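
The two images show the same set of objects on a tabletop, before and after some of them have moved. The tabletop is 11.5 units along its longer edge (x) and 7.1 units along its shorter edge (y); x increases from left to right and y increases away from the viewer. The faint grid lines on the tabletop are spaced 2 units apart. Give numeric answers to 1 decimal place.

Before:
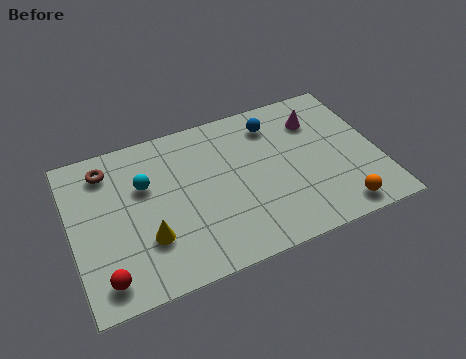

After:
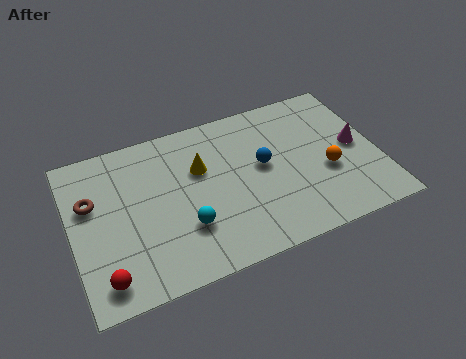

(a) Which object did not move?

the red sphere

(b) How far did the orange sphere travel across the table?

1.9

The orange sphere moved from about (9.7, 0.9) to (9.5, 2.8), a distance of √(0.2² + 1.9²) ≈ 1.9.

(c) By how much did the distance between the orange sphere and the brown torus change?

-0.7

Before: roughly 9.6 units apart; after: 8.9. That's 0.7 units closer together.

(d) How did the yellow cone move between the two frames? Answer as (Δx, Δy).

(2.2, 2.4)

From the two frames, the yellow cone sits at roughly (2.7, 2.2) before and (4.9, 4.6) after.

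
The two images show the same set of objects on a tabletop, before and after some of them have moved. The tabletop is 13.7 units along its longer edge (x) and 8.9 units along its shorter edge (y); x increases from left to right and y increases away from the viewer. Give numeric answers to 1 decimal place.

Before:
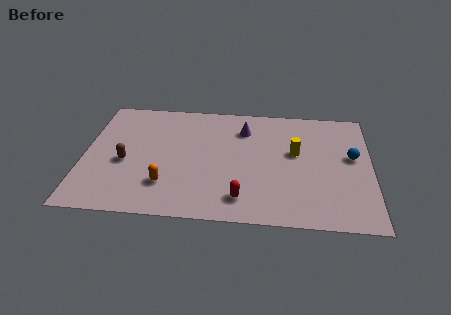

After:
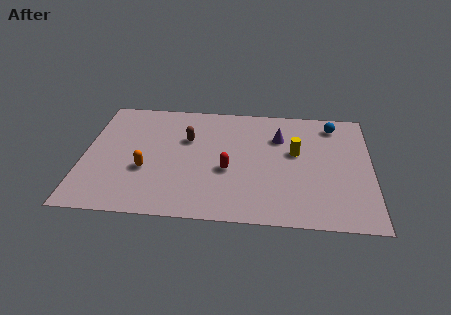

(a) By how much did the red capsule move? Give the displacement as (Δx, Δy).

(-0.7, 2.0)

The red capsule was at about (7.6, 1.6) and moved to about (6.9, 3.6).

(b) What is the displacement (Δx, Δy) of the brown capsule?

(2.9, 2.0)

The brown capsule started near (2.0, 3.8) and ended near (4.9, 5.8).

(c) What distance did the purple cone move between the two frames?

1.8

The purple cone was near (7.6, 6.8) before and (9.3, 6.3) after, so it travelled √(1.7² + 0.5²) ≈ 1.8 units.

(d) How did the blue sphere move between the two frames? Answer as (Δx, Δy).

(-0.9, 2.4)

The blue sphere started near (12.8, 5.1) and ended near (11.9, 7.5).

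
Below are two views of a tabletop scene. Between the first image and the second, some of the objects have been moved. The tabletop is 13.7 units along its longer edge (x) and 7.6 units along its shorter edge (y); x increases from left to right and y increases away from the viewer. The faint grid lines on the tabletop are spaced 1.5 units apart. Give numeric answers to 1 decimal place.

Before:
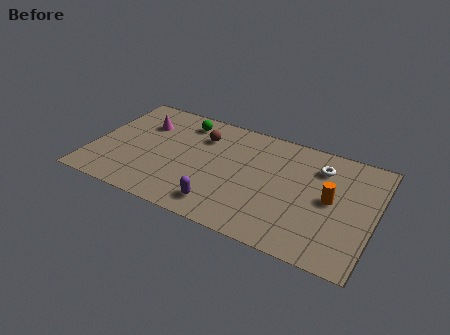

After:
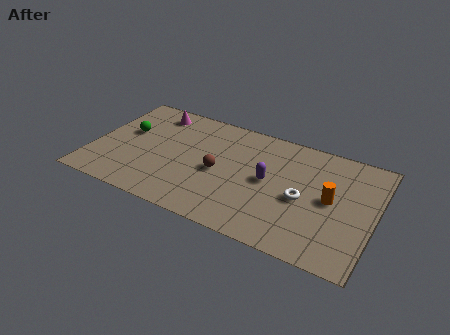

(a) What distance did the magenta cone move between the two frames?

1.1

The magenta cone was near (2.2, 5.4) before and (2.6, 6.4) after, so it travelled √(0.4² + 1.0²) ≈ 1.1 units.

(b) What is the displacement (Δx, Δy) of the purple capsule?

(2.0, 2.6)

The purple capsule was at about (6.6, 1.3) and moved to about (8.6, 3.9).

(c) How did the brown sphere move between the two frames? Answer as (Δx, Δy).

(1.1, -2.1)

The brown sphere was at about (5.1, 5.6) and moved to about (6.2, 3.5).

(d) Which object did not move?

the orange cylinder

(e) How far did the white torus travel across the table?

2.5

The white torus moved from about (10.9, 5.8) to (10.3, 3.4), a distance of √(0.6² + 2.4²) ≈ 2.5.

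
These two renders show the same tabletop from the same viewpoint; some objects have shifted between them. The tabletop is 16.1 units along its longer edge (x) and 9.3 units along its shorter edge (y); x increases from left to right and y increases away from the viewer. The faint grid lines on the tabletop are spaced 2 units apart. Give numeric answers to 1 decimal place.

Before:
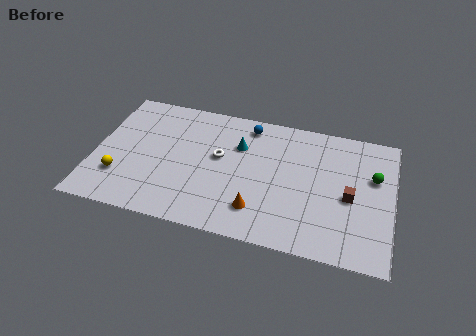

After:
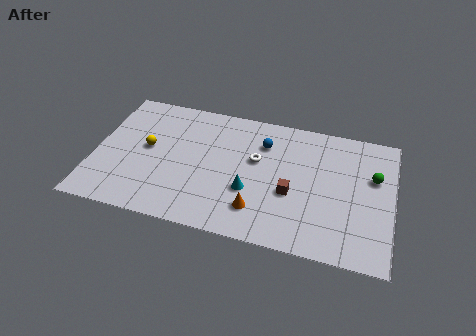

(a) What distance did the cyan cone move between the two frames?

3.2

The cyan cone moved from about (7.7, 6.4) to (8.5, 3.3), a distance of √(0.8² + 3.1²) ≈ 3.2.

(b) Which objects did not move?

the green sphere and the orange cone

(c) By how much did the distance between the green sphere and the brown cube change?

+2.7

The distance was about 2.1 in the first image and 4.8 in the second, so they moved 2.7 units further apart.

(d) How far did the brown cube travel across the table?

3.1

The brown cube moved from about (13.8, 4.2) to (10.7, 3.7), a distance of √(3.1² + 0.5²) ≈ 3.1.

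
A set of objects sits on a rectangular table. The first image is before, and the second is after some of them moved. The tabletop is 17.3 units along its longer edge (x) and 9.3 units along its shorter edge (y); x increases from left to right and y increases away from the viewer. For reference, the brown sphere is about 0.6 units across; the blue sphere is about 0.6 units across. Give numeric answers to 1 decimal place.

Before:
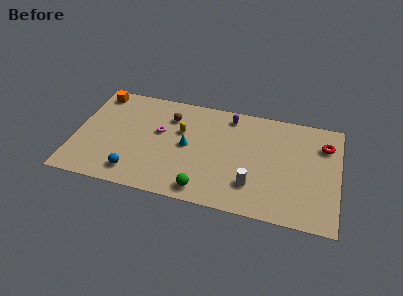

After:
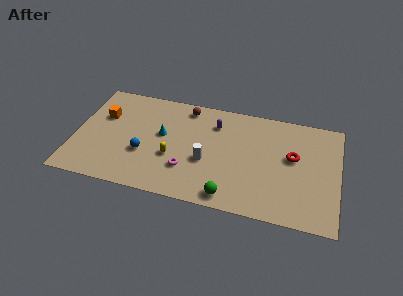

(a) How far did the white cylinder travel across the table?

3.4

From (11.8, 2.4) to (8.7, 3.7), the white cylinder covered √(3.1² + 1.3²) ≈ 3.4 units.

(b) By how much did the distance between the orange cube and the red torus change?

-2.5

They were about 15.1 units apart before and 12.6 after — 2.5 units closer together.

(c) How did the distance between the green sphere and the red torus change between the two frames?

-3.7

The distance was about 9.5 in the first image and 5.8 in the second, so they moved 3.7 units closer together.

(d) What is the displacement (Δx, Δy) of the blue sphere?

(0.5, 1.8)

From the two frames, the blue sphere sits at roughly (4.1, 1.6) before and (4.6, 3.4) after.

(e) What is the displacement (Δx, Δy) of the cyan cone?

(-1.7, 0.6)

From the two frames, the cyan cone sits at roughly (7.4, 4.7) before and (5.7, 5.3) after.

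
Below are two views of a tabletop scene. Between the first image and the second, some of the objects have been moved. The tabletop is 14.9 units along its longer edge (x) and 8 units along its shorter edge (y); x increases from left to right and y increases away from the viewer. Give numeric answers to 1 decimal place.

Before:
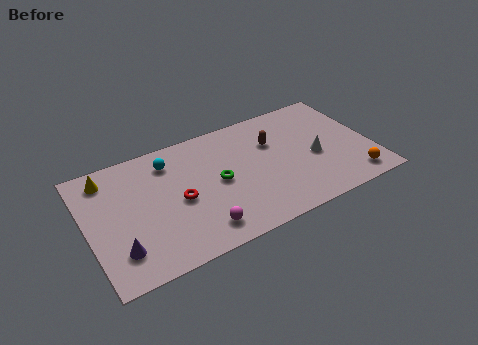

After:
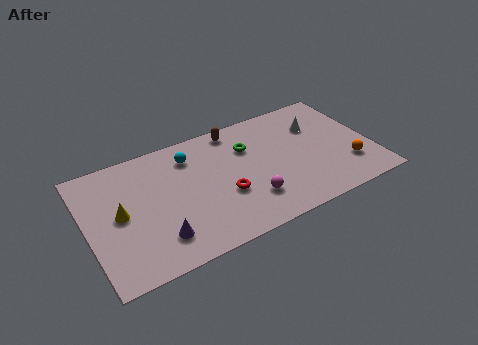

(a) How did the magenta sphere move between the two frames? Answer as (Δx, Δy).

(2.7, 0.7)

The magenta sphere started near (5.5, 1.4) and ended near (8.2, 2.1).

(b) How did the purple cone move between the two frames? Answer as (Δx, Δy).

(2.0, -0.1)

The purple cone started near (1.4, 1.9) and ended near (3.4, 1.8).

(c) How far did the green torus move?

2.4

The green torus was near (6.8, 4.0) before and (8.6, 5.6) after, so it travelled √(1.8² + 1.6²) ≈ 2.4 units.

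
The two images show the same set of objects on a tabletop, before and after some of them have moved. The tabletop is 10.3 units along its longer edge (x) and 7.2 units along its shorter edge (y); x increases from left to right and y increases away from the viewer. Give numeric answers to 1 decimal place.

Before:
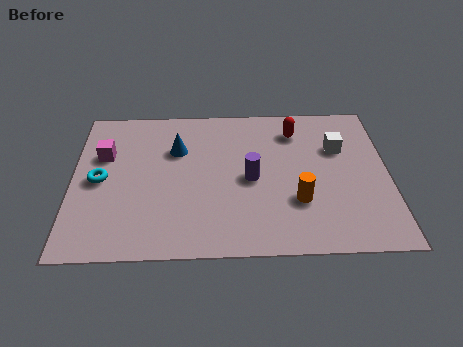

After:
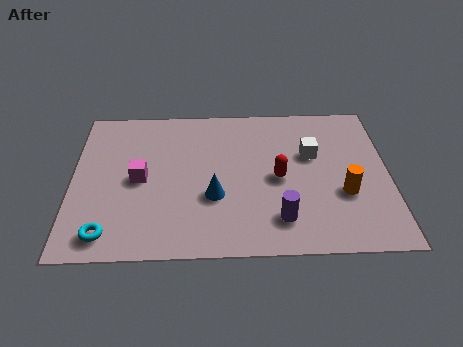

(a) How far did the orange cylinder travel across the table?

1.5

The orange cylinder was near (7.3, 2.3) before and (8.8, 2.6) after, so it travelled √(1.5² + 0.3²) ≈ 1.5 units.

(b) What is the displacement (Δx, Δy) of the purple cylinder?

(0.9, -1.9)

From the two frames, the purple cylinder sits at roughly (5.8, 3.4) before and (6.7, 1.5) after.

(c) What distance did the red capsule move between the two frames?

2.4

The red capsule was near (7.3, 5.7) before and (6.7, 3.4) after, so it travelled √(0.6² + 2.3²) ≈ 2.4 units.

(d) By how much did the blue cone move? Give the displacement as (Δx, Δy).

(1.2, -2.3)

The blue cone started near (3.4, 4.9) and ended near (4.6, 2.6).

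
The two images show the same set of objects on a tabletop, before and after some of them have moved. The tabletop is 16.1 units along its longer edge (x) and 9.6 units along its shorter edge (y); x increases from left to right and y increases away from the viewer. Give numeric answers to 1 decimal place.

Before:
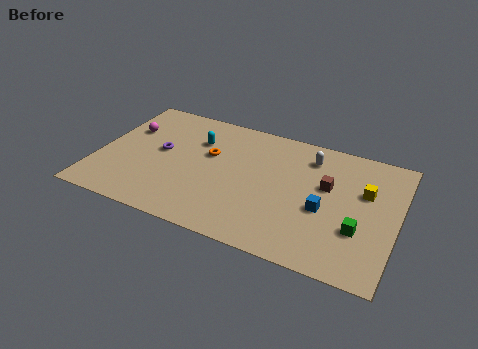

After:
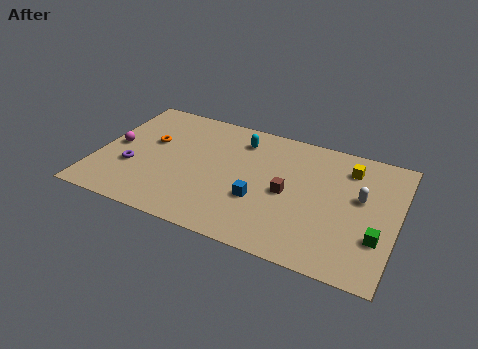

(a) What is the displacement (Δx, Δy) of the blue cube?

(-3.4, -0.6)

From the two frames, the blue cube sits at roughly (12.3, 4.0) before and (8.9, 3.4) after.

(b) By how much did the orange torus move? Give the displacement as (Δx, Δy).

(-3.2, -0.1)

The orange torus was at about (5.9, 5.9) and moved to about (2.7, 5.8).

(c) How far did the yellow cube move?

1.8

From (14.3, 6.1) to (13.3, 7.6), the yellow cube covered √(1.0² + 1.5²) ≈ 1.8 units.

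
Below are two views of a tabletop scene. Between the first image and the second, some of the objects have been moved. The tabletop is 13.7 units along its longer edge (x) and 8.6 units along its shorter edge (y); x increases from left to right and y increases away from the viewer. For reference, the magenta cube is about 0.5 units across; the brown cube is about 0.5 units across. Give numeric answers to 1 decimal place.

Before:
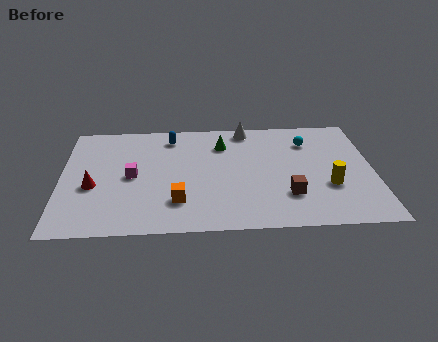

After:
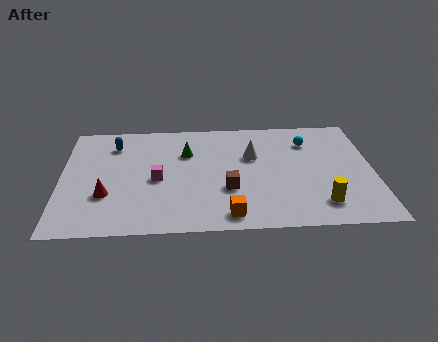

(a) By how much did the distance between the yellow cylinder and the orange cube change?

-2.6

The distance was about 6.6 in the first image and 4.0 in the second, so they moved 2.6 units closer together.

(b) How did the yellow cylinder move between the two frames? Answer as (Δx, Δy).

(-0.4, -1.3)

From the two frames, the yellow cylinder sits at roughly (11.7, 3.0) before and (11.3, 1.7) after.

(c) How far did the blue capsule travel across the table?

2.5

The blue capsule was near (4.8, 7.2) before and (2.3, 6.7) after, so it travelled √(2.5² + 0.5²) ≈ 2.5 units.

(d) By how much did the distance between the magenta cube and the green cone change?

-2.2

The distance was about 4.6 in the first image and 2.4 in the second, so they moved 2.2 units closer together.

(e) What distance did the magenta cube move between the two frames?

1.1

The magenta cube moved from about (3.1, 4.2) to (4.2, 3.9), a distance of √(1.1² + 0.3²) ≈ 1.1.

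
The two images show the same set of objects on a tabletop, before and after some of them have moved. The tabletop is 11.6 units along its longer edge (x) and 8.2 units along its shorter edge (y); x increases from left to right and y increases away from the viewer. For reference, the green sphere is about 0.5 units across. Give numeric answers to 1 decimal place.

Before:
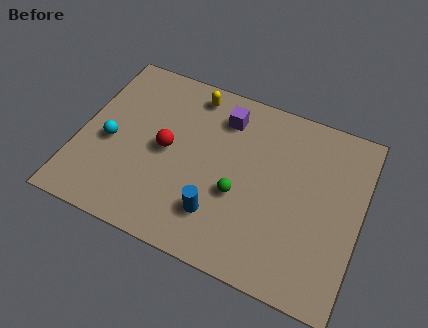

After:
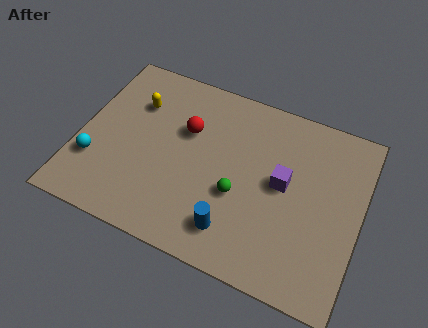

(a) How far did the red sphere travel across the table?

1.4

From (3.6, 4.1) to (4.3, 5.3), the red sphere covered √(0.7² + 1.2²) ≈ 1.4 units.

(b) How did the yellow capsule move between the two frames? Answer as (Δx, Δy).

(-2.2, -1.3)

The yellow capsule started near (4.3, 7.1) and ended near (2.1, 5.8).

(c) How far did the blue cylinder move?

0.8

From (6.0, 2.0) to (6.7, 1.6), the blue cylinder covered √(0.7² + 0.4²) ≈ 0.8 units.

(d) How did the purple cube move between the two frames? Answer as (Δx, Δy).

(2.7, -2.1)

From the two frames, the purple cube sits at roughly (5.7, 6.5) before and (8.4, 4.4) after.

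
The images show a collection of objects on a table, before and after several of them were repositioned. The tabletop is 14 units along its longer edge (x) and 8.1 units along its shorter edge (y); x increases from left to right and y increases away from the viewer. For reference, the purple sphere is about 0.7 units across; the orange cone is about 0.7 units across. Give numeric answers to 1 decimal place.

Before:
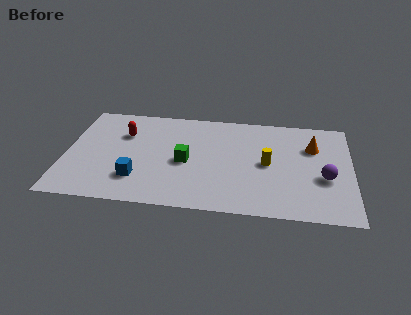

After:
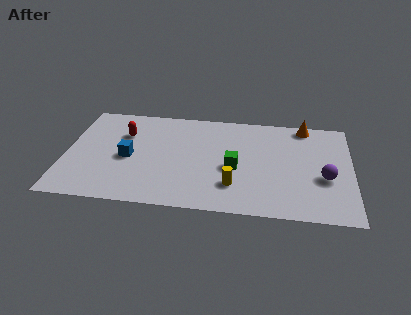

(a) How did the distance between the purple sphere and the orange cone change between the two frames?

+1.7

The distance was about 2.5 in the first image and 4.2 in the second, so they moved 1.7 units further apart.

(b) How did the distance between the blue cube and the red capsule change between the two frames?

-1.7

Before: roughly 3.6 units apart; after: 1.9. That's 1.7 units closer together.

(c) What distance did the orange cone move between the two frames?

1.7

The orange cone moved from about (12.1, 5.6) to (11.7, 7.3), a distance of √(0.4² + 1.7²) ≈ 1.7.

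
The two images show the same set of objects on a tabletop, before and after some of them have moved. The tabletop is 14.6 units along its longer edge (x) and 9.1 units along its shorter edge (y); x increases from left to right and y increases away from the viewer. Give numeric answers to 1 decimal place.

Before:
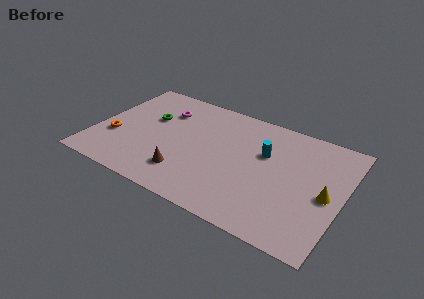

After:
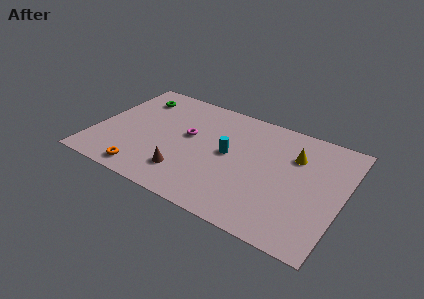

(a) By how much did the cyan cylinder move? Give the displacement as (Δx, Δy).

(-2.0, -1.0)

The cyan cylinder was at about (9.9, 5.8) and moved to about (7.9, 4.8).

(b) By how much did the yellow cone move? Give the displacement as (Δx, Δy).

(-2.1, 2.2)

The yellow cone started near (13.7, 4.2) and ended near (11.6, 6.4).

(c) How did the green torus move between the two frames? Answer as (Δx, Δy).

(-1.1, 1.5)

From the two frames, the green torus sits at roughly (3.0, 5.7) before and (1.9, 7.2) after.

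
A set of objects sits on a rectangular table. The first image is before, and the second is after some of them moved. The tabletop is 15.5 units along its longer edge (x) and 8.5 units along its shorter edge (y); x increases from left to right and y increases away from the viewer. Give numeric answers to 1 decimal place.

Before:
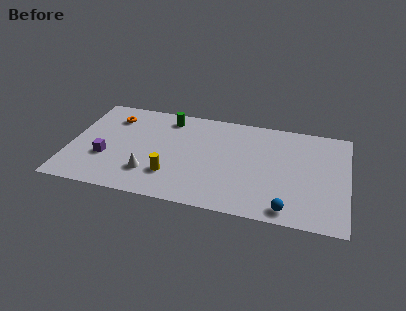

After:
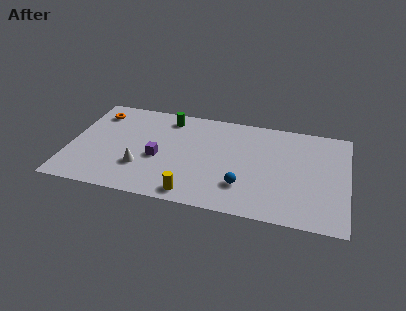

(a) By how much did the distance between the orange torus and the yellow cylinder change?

+2.6

They were about 5.6 units apart before and 8.2 after — 2.6 units further apart.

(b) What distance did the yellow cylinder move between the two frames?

1.8

From (5.8, 2.3) to (7.1, 1.0), the yellow cylinder covered √(1.3² + 1.3²) ≈ 1.8 units.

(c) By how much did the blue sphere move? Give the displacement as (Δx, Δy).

(-2.5, 1.3)

The blue sphere was at about (12.3, 1.0) and moved to about (9.8, 2.3).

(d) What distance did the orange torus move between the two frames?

0.9

The orange torus moved from about (2.2, 6.6) to (1.3, 6.8), a distance of √(0.9² + 0.2²) ≈ 0.9.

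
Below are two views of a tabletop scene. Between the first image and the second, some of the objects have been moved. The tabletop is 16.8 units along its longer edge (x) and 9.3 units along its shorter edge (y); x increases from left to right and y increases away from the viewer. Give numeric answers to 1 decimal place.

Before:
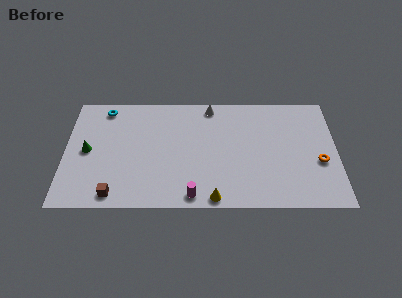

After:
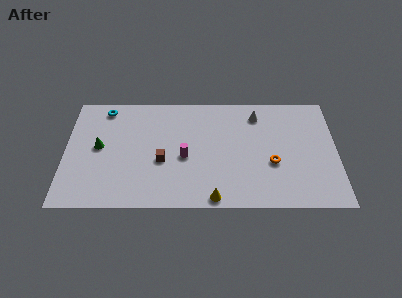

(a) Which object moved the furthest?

the brown cube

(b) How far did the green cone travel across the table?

0.8

From (1.4, 4.6) to (2.1, 4.9), the green cone covered √(0.7² + 0.3²) ≈ 0.8 units.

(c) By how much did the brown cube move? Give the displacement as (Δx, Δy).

(2.9, 2.7)

From the two frames, the brown cube sits at roughly (3.1, 1.1) before and (6.0, 3.8) after.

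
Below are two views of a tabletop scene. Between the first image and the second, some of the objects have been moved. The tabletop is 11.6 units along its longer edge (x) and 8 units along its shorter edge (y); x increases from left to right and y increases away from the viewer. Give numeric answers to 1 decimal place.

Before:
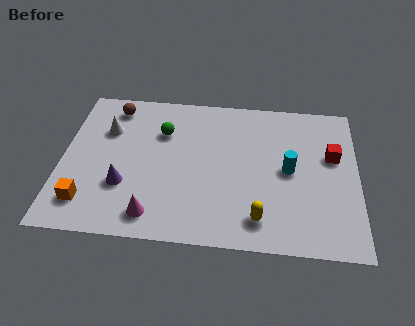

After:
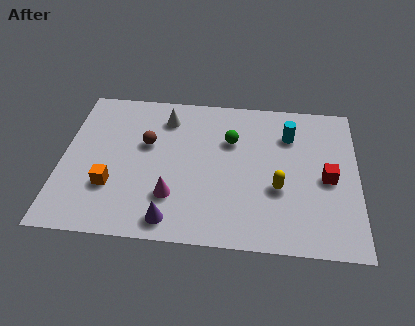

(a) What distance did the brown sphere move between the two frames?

2.4

From (1.9, 6.8) to (3.3, 4.9), the brown sphere covered √(1.4² + 1.9²) ≈ 2.4 units.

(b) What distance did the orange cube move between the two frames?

1.3

The orange cube was near (1.1, 1.6) before and (2.0, 2.5) after, so it travelled √(0.9² + 0.9²) ≈ 1.3 units.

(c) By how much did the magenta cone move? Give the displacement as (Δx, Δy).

(0.7, 1.0)

From the two frames, the magenta cone sits at roughly (3.7, 1.2) before and (4.4, 2.2) after.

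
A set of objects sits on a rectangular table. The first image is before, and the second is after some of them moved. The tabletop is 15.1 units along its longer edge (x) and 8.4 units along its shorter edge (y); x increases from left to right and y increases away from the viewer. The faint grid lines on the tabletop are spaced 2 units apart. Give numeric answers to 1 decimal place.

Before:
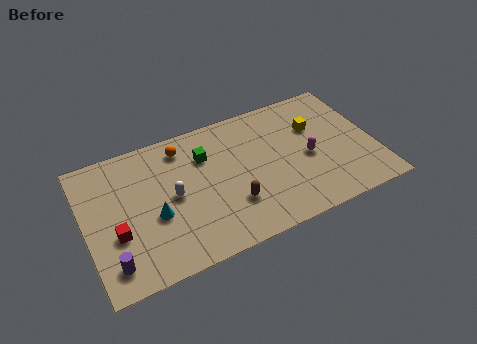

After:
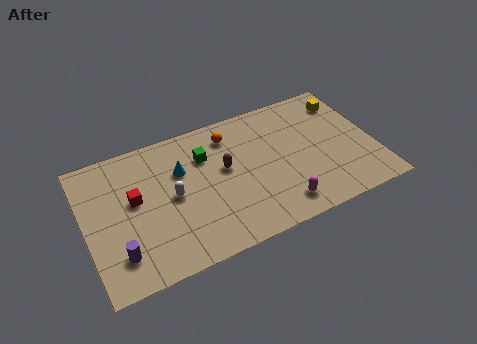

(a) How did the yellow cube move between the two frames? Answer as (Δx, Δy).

(1.8, 1.1)

The yellow cube started near (12.2, 5.6) and ended near (14.0, 6.7).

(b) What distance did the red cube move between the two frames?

2.0

From (1.5, 3.1) to (2.6, 4.8), the red cube covered √(1.1² + 1.7²) ≈ 2.0 units.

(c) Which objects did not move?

the white capsule and the green cube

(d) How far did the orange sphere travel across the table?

2.5

The orange sphere was near (5.3, 7.0) before and (7.8, 6.8) after, so it travelled √(2.5² + 0.2²) ≈ 2.5 units.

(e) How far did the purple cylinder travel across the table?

0.6

From (1.1, 1.5) to (1.5, 1.9), the purple cylinder covered √(0.4² + 0.4²) ≈ 0.6 units.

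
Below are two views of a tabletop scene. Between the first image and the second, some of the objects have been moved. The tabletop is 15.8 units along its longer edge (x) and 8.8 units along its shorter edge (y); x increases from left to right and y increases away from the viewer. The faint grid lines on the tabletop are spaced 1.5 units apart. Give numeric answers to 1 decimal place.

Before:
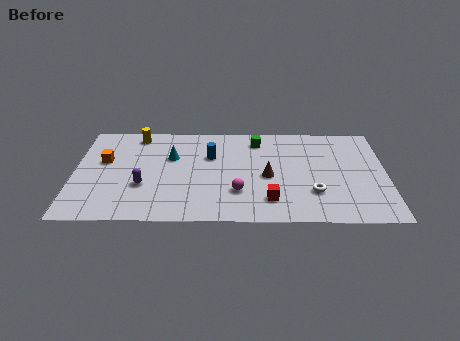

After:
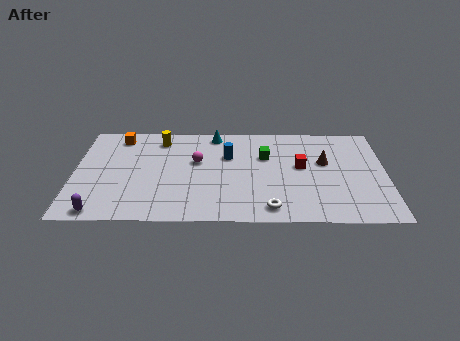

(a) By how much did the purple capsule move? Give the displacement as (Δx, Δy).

(-2.1, -2.3)

The purple capsule started near (3.5, 3.1) and ended near (1.4, 0.8).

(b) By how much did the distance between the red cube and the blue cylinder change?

-1.1

The distance was about 4.9 in the first image and 3.8 in the second, so they moved 1.1 units closer together.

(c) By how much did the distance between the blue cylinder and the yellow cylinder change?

-0.4

Before: roughly 4.2 units apart; after: 3.8. That's 0.4 units closer together.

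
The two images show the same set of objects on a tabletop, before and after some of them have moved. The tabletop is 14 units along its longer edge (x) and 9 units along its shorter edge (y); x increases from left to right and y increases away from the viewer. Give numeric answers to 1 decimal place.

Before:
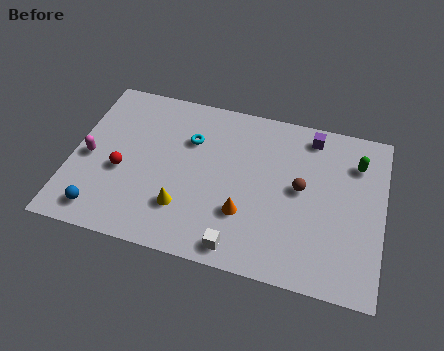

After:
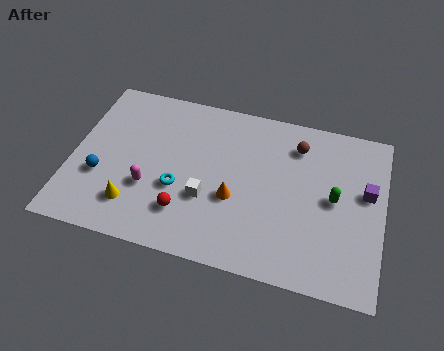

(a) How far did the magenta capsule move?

3.0

The magenta capsule moved from about (0.8, 4.1) to (3.6, 3.1), a distance of √(2.8² + 1.0²) ≈ 3.0.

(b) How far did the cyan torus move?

2.8

From (5.2, 6.2) to (4.9, 3.4), the cyan torus covered √(0.3² + 2.8²) ≈ 2.8 units.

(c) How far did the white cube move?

2.7

From (7.8, 1.0) to (6.2, 3.2), the white cube covered √(1.6² + 2.2²) ≈ 2.7 units.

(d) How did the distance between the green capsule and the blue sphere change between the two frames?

-1.9

Before: roughly 12.4 units apart; after: 10.5. That's 1.9 units closer together.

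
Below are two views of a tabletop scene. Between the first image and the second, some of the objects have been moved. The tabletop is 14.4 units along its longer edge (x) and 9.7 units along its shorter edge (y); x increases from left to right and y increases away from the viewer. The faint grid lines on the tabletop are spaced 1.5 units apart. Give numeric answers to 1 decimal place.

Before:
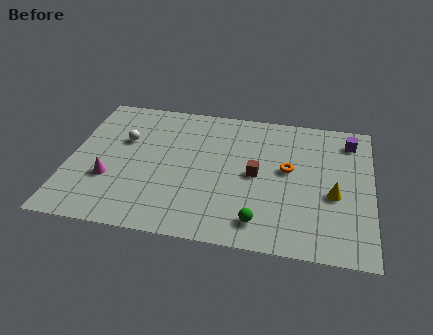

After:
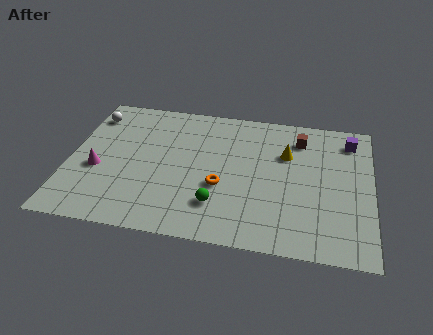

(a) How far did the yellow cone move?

3.4

The yellow cone moved from about (12.6, 4.0) to (10.3, 6.5), a distance of √(2.3² + 2.5²) ≈ 3.4.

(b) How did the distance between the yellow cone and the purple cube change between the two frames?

-0.7

They were about 4.1 units apart before and 3.4 after — 0.7 units closer together.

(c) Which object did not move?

the purple cube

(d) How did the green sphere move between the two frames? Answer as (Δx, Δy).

(-2.0, 0.8)

From the two frames, the green sphere sits at roughly (9.2, 1.6) before and (7.2, 2.4) after.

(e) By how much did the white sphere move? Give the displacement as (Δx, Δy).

(-1.7, 1.6)

The white sphere was at about (2.5, 6.2) and moved to about (0.8, 7.8).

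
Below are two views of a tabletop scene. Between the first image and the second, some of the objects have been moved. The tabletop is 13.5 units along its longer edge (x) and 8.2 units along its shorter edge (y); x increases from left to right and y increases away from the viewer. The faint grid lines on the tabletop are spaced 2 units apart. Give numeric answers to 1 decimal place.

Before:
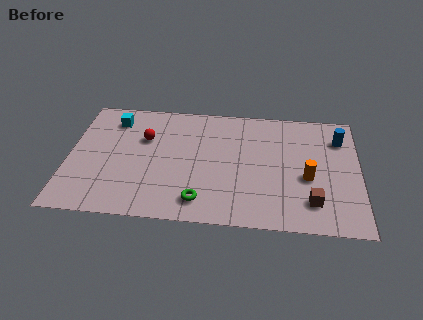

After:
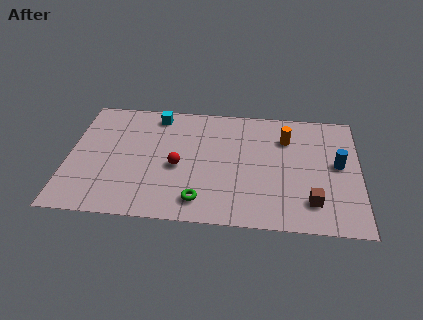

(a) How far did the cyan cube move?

2.1

The cyan cube moved from about (2.0, 6.6) to (4.0, 7.1), a distance of √(2.0² + 0.5²) ≈ 2.1.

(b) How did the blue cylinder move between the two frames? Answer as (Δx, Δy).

(-0.1, -1.8)

The blue cylinder started near (12.6, 6.2) and ended near (12.5, 4.4).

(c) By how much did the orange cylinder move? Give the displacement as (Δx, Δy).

(-1.0, 2.6)

The orange cylinder was at about (11.1, 3.4) and moved to about (10.1, 6.0).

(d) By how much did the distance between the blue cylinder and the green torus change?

-1.0

They were about 8.0 units apart before and 7.0 after — 1.0 units closer together.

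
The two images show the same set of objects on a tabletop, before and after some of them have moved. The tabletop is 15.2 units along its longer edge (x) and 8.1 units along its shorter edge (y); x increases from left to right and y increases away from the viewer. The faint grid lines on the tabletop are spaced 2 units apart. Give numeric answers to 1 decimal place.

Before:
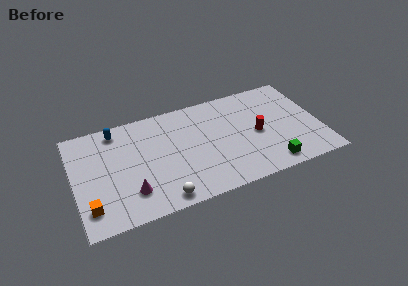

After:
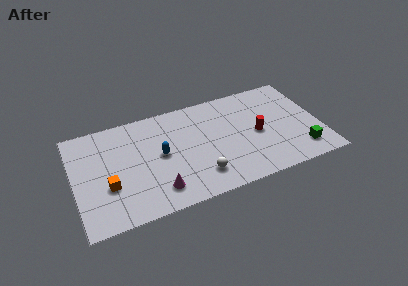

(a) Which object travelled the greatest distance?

the blue capsule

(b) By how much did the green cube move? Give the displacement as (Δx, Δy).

(2.0, 0.5)

From the two frames, the green cube sits at roughly (11.8, 1.1) before and (13.8, 1.6) after.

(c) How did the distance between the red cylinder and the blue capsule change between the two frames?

-3.1

The distance was about 9.1 in the first image and 6.0 in the second, so they moved 3.1 units closer together.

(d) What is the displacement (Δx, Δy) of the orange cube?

(1.2, 1.2)

From the two frames, the orange cube sits at roughly (0.8, 1.7) before and (2.0, 2.9) after.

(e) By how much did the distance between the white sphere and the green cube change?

-0.4

The distance was about 6.7 in the first image and 6.3 in the second, so they moved 0.4 units closer together.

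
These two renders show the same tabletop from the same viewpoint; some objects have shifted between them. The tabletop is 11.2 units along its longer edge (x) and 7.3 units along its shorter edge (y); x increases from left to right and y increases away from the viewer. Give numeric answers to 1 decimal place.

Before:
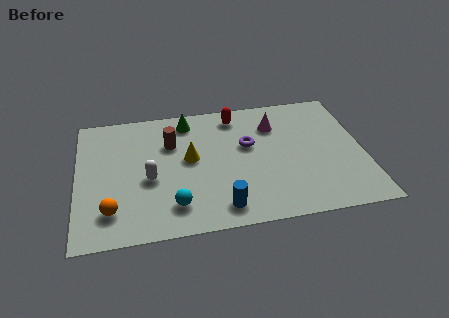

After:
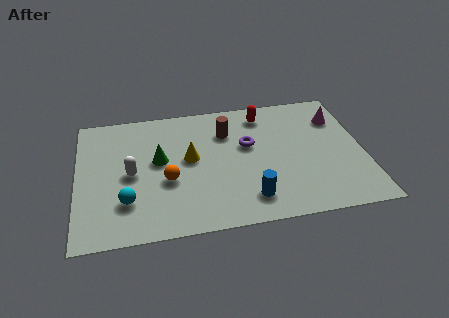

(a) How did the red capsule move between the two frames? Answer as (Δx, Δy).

(1.1, -0.1)

The red capsule was at about (6.3, 6.2) and moved to about (7.4, 6.1).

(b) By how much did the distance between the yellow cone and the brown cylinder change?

+0.8

They were about 1.2 units apart before and 2.0 after — 0.8 units further apart.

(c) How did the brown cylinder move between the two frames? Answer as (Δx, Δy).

(2.2, 0.3)

From the two frames, the brown cylinder sits at roughly (3.7, 5.0) before and (5.9, 5.3) after.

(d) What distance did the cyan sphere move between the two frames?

1.9

The cyan sphere moved from about (3.7, 1.5) to (1.9, 2.0), a distance of √(1.8² + 0.5²) ≈ 1.9.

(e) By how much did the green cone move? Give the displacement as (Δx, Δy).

(-1.2, -2.1)

The green cone started near (4.4, 6.2) and ended near (3.2, 4.1).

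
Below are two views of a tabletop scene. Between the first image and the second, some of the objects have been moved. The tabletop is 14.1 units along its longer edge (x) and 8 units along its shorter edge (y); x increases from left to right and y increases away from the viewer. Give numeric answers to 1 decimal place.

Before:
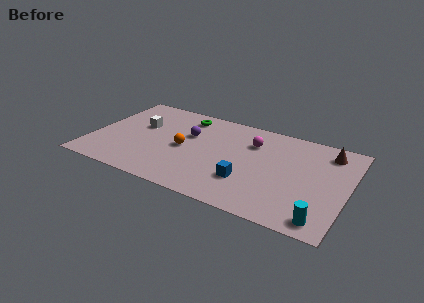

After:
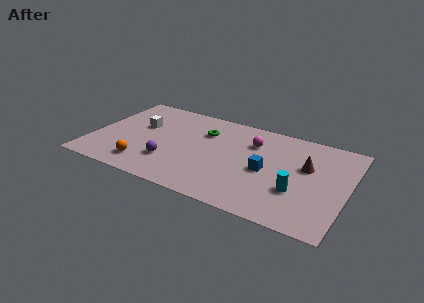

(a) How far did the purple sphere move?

2.9

The purple sphere moved from about (5.2, 5.1) to (4.5, 2.3), a distance of √(0.7² + 2.8²) ≈ 2.9.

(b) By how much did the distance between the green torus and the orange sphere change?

+2.1

The distance was about 2.9 in the first image and 5.0 in the second, so they moved 2.1 units further apart.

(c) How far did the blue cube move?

1.6

The blue cube moved from about (8.8, 2.4) to (9.7, 3.7), a distance of √(0.9² + 1.3²) ≈ 1.6.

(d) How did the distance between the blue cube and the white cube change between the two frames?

+0.5

Before: roughly 6.8 units apart; after: 7.3. That's 0.5 units further apart.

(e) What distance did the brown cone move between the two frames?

2.0

The brown cone moved from about (12.8, 6.6) to (11.8, 4.9), a distance of √(1.0² + 1.7²) ≈ 2.0.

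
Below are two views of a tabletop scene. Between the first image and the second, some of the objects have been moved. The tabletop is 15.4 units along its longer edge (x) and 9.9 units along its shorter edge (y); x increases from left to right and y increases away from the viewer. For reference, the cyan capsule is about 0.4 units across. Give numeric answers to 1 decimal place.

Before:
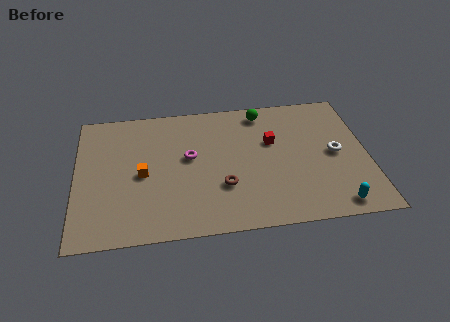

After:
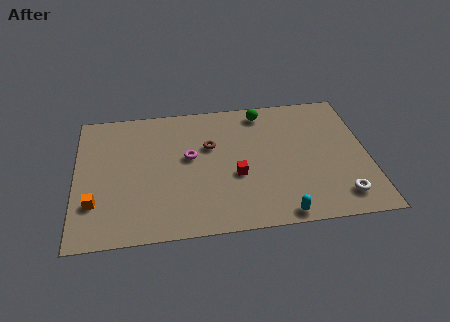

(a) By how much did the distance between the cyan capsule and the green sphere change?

-0.5

The distance was about 8.3 in the first image and 7.8 in the second, so they moved 0.5 units closer together.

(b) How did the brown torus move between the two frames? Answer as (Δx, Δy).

(-0.6, 3.1)

The brown torus was at about (7.7, 3.2) and moved to about (7.1, 6.3).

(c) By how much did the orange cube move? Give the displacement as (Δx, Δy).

(-2.5, -1.8)

The orange cube started near (3.5, 4.6) and ended near (1.0, 2.8).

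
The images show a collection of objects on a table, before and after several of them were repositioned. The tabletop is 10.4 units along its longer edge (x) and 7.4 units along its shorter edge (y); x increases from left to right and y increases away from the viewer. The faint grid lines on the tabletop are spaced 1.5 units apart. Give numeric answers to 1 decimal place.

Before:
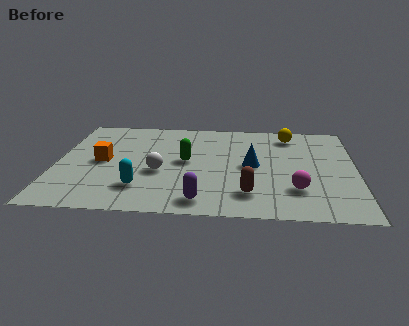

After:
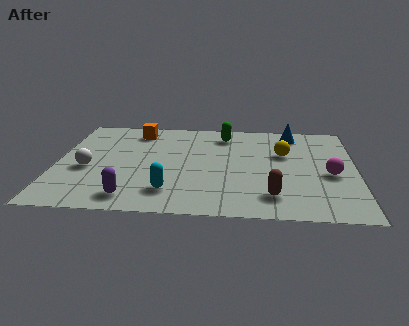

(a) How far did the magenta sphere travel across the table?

1.7

From (8.3, 2.0) to (9.5, 3.2), the magenta sphere covered √(1.2² + 1.2²) ≈ 1.7 units.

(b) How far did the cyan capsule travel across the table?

1.0

The cyan capsule moved from about (3.0, 1.8) to (4.0, 1.6), a distance of √(1.0² + 0.2²) ≈ 1.0.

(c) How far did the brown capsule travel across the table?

0.8

The brown capsule was near (6.7, 1.6) before and (7.5, 1.5) after, so it travelled √(0.8² + 0.1²) ≈ 0.8 units.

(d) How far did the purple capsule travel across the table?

2.4

The purple capsule moved from about (5.1, 1.0) to (2.7, 1.1), a distance of √(2.4² + 0.1²) ≈ 2.4.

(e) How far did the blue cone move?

3.0

From (6.8, 3.7) to (8.2, 6.3), the blue cone covered √(1.4² + 2.6²) ≈ 3.0 units.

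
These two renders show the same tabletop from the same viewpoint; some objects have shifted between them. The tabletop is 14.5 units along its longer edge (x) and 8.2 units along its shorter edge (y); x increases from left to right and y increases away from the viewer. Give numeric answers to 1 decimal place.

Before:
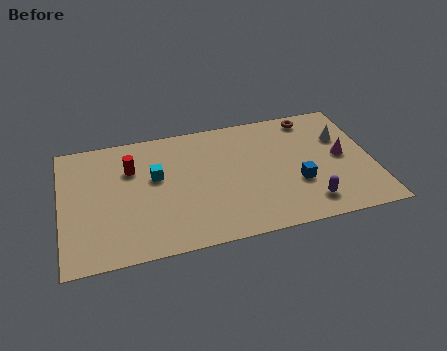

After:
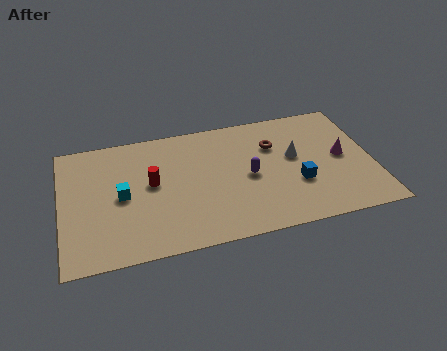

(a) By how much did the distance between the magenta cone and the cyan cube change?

+1.6

The distance was about 8.7 in the first image and 10.3 in the second, so they moved 1.6 units further apart.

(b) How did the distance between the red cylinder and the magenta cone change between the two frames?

-1.0

The distance was about 9.9 in the first image and 8.9 in the second, so they moved 1.0 units closer together.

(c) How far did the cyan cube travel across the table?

1.8

From (4.4, 4.9) to (2.8, 4.0), the cyan cube covered √(1.6² + 0.9²) ≈ 1.8 units.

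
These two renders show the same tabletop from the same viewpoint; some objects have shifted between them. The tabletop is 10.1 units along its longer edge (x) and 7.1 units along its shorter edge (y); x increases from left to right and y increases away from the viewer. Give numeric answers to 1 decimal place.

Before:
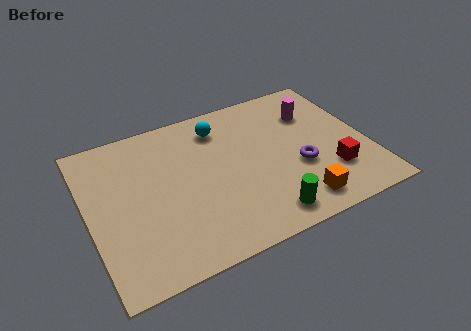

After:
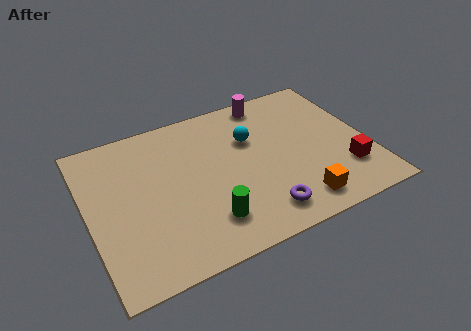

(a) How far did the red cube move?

0.5

From (8.6, 2.0) to (9.1, 1.9), the red cube covered √(0.5² + 0.1²) ≈ 0.5 units.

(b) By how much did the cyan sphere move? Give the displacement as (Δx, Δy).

(1.0, -1.0)

The cyan sphere started near (5.0, 5.7) and ended near (6.0, 4.7).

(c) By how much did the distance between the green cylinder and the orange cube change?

+2.0

They were about 1.2 units apart before and 3.2 after — 2.0 units further apart.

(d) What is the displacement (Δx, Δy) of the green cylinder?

(-2.0, 0.6)

The green cylinder was at about (6.0, 1.0) and moved to about (4.0, 1.6).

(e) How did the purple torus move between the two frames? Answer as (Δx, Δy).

(-1.6, -1.5)

The purple torus was at about (7.5, 2.7) and moved to about (5.9, 1.2).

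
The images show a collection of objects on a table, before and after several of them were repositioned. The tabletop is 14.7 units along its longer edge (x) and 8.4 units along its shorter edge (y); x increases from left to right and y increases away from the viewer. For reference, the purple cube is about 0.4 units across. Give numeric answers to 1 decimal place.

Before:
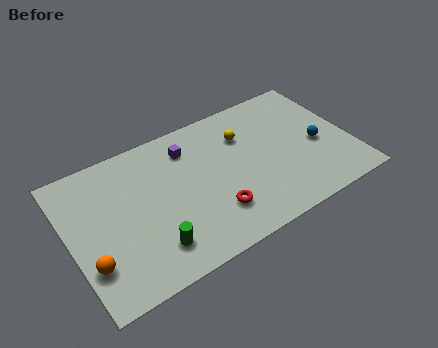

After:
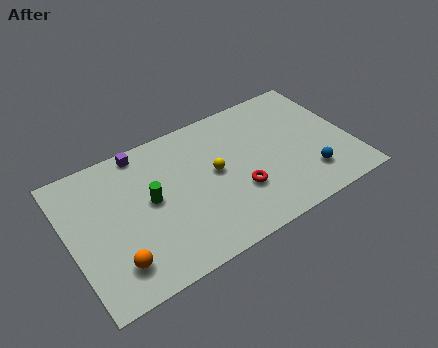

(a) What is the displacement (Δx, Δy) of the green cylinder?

(0.3, 2.7)

From the two frames, the green cylinder sits at roughly (3.9, 1.8) before and (4.2, 4.5) after.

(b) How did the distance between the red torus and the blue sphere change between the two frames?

-2.3

The distance was about 6.0 in the first image and 3.7 in the second, so they moved 2.3 units closer together.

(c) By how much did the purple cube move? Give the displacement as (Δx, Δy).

(-2.3, 1.0)

The purple cube started near (6.5, 6.6) and ended near (4.2, 7.6).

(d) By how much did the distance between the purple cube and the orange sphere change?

-0.9

Before: roughly 7.1 units apart; after: 6.2. That's 0.9 units closer together.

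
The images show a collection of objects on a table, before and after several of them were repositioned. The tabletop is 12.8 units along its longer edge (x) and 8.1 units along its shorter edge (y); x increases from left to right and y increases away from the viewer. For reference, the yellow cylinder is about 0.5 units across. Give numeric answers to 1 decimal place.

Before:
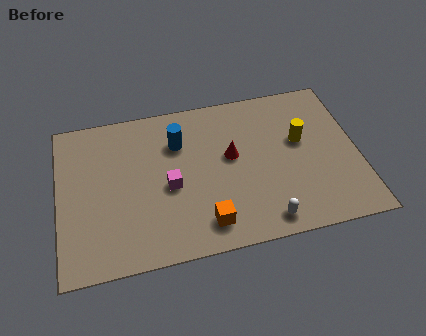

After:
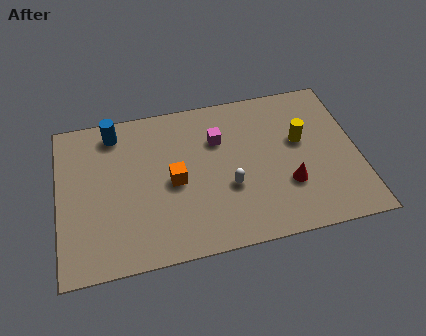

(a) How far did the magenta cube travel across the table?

3.0

From (4.7, 3.6) to (6.9, 5.6), the magenta cube covered √(2.2² + 2.0²) ≈ 3.0 units.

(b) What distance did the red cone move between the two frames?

3.0

From (7.4, 4.6) to (9.7, 2.6), the red cone covered √(2.3² + 2.0²) ≈ 3.0 units.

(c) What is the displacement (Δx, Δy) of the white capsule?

(-1.4, 2.0)

The white capsule started near (8.6, 1.0) and ended near (7.2, 3.0).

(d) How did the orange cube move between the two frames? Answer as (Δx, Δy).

(-1.2, 2.4)

The orange cube started near (6.1, 1.4) and ended near (4.9, 3.8).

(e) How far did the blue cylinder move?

2.9

The blue cylinder moved from about (5.2, 5.8) to (2.5, 6.9), a distance of √(2.7² + 1.1²) ≈ 2.9.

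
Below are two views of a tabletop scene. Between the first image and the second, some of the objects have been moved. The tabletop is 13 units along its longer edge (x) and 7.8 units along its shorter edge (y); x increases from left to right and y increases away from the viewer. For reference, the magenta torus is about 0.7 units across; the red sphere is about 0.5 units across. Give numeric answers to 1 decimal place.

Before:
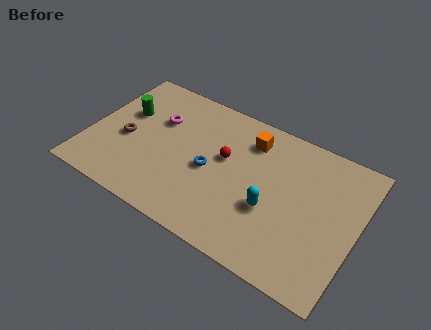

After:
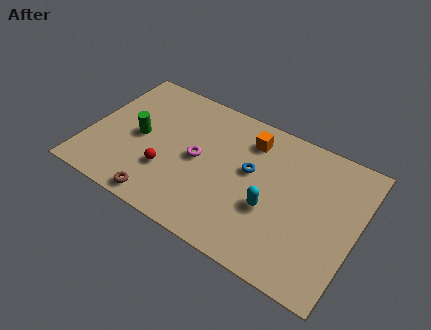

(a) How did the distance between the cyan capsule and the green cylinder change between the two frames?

-1.1

They were about 7.7 units apart before and 6.6 after — 1.1 units closer together.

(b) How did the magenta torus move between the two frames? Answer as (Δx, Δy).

(2.2, -1.3)

The magenta torus started near (3.1, 5.2) and ended near (5.3, 3.9).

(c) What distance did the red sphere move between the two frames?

3.3

The red sphere moved from about (6.5, 4.6) to (4.0, 2.5), a distance of √(2.5² + 2.1²) ≈ 3.3.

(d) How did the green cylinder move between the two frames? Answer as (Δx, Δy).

(0.9, -1.1)

The green cylinder started near (1.5, 4.9) and ended near (2.4, 3.8).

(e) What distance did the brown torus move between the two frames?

3.4

From (1.8, 3.4) to (4.0, 0.8), the brown torus covered √(2.2² + 2.6²) ≈ 3.4 units.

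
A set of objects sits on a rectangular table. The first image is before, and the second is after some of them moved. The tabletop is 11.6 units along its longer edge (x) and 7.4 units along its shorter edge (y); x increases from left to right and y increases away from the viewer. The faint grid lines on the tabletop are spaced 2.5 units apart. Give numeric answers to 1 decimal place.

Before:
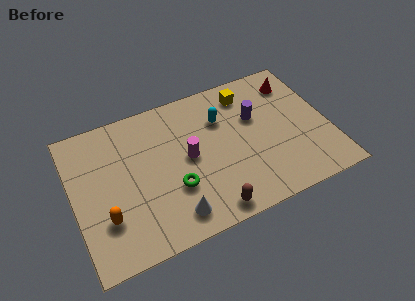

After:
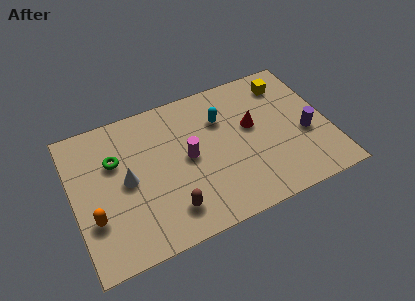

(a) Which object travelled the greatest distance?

the green torus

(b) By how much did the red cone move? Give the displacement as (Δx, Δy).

(-2.2, -1.6)

The red cone started near (10.4, 5.9) and ended near (8.2, 4.3).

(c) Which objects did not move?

the cyan capsule and the magenta cylinder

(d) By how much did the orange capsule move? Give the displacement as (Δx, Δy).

(-0.5, 0.2)

From the two frames, the orange capsule sits at roughly (1.3, 2.2) before and (0.8, 2.4) after.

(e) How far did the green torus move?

3.4

From (4.4, 2.5) to (2.0, 4.9), the green torus covered √(2.4² + 2.4²) ≈ 3.4 units.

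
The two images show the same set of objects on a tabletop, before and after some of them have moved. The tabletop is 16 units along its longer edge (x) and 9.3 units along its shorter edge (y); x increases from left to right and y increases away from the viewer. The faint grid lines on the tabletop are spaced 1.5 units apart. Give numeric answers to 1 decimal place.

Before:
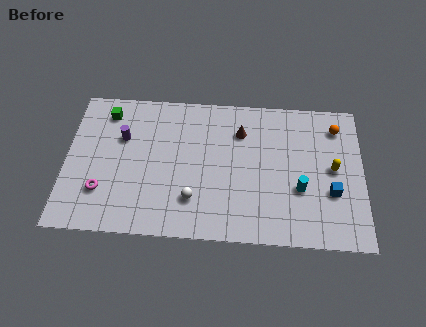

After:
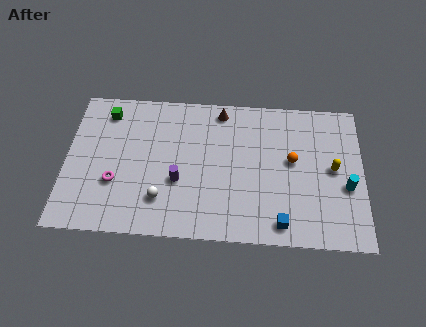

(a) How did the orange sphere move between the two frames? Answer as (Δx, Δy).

(-2.4, -2.3)

From the two frames, the orange sphere sits at roughly (14.6, 7.5) before and (12.2, 5.2) after.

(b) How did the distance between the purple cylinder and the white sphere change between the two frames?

-3.9

They were about 5.4 units apart before and 1.5 after — 3.9 units closer together.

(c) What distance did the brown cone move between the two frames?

1.7

The brown cone moved from about (9.4, 6.9) to (8.3, 8.2), a distance of √(1.1² + 1.3²) ≈ 1.7.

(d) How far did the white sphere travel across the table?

1.7

From (6.9, 2.4) to (5.2, 2.3), the white sphere covered √(1.7² + 0.1²) ≈ 1.7 units.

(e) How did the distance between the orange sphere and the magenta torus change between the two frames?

-3.8

They were about 13.5 units apart before and 9.7 after — 3.8 units closer together.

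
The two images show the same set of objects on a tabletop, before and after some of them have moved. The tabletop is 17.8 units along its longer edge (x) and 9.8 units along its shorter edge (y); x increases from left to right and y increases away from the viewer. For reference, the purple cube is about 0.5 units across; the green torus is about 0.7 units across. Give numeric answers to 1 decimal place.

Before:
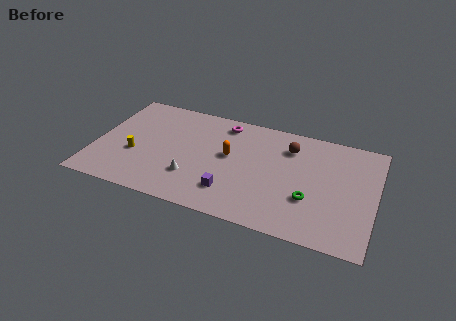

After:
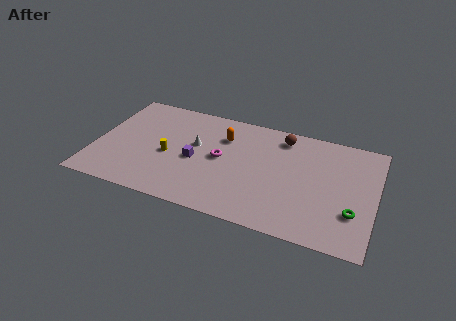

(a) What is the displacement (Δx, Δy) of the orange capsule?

(-0.5, 1.6)

From the two frames, the orange capsule sits at roughly (8.5, 5.5) before and (8.0, 7.1) after.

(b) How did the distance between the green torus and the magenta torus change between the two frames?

+1.0

They were about 7.8 units apart before and 8.8 after — 1.0 units further apart.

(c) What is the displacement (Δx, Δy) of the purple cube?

(-2.5, 2.1)

The purple cube started near (8.9, 2.3) and ended near (6.4, 4.4).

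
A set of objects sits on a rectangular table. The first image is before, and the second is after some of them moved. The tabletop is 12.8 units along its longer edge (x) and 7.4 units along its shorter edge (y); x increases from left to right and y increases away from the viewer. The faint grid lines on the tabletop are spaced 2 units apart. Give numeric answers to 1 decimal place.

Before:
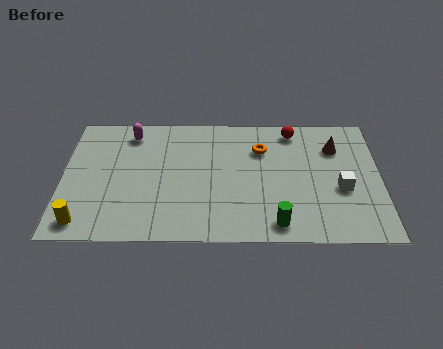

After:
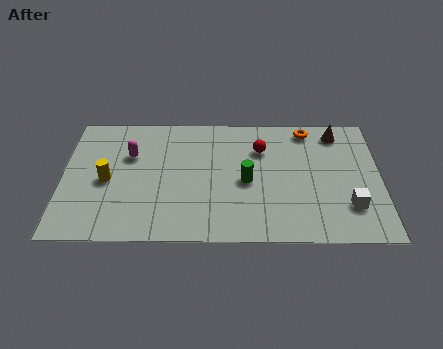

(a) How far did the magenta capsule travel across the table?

1.3

The magenta capsule was near (2.7, 6.2) before and (2.7, 4.9) after, so it travelled √(0.0² + 1.3²) ≈ 1.3 units.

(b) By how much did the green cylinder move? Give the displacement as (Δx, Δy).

(-1.2, 2.4)

The green cylinder started near (8.6, 1.0) and ended near (7.4, 3.4).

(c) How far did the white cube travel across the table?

1.0

The white cube moved from about (11.2, 3.0) to (11.5, 2.0), a distance of √(0.3² + 1.0²) ≈ 1.0.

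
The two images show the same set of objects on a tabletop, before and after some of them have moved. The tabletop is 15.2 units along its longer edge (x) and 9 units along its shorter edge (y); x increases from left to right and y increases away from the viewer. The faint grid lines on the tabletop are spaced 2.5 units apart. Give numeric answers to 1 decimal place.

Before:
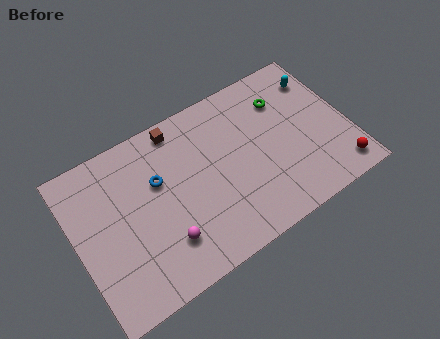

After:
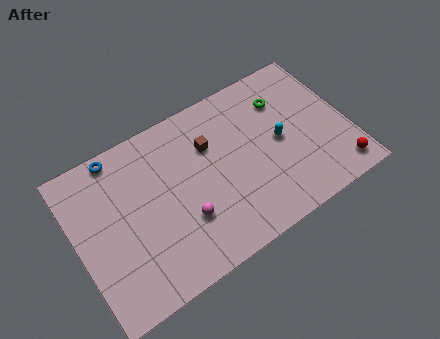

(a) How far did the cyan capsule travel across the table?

3.7

The cyan capsule moved from about (14.1, 7.0) to (11.4, 4.5), a distance of √(2.7² + 2.5²) ≈ 3.7.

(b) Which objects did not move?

the red sphere and the green torus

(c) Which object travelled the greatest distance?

the cyan capsule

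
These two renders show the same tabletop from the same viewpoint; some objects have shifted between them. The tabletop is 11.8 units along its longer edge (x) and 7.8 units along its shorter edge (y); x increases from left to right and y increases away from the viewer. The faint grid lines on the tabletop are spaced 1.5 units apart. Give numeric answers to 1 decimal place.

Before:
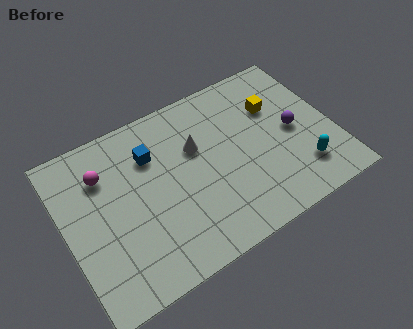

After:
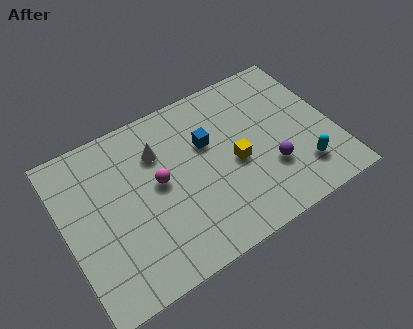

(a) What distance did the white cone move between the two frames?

1.7

The white cone moved from about (5.9, 5.0) to (4.3, 5.6), a distance of √(1.6² + 0.6²) ≈ 1.7.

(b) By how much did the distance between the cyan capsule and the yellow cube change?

-0.4

The distance was about 3.6 in the first image and 3.2 in the second, so they moved 0.4 units closer together.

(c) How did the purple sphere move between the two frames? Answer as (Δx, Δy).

(-1.3, -1.3)

The purple sphere started near (10.1, 3.8) and ended near (8.8, 2.5).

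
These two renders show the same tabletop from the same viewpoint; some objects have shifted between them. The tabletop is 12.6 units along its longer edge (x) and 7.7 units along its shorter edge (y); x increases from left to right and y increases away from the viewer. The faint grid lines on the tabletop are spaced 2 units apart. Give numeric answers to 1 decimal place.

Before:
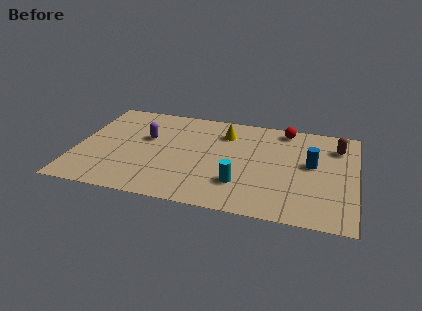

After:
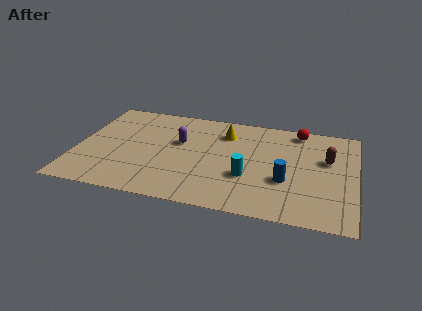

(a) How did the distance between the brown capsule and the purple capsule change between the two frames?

-2.0

Before: roughly 8.7 units apart; after: 6.7. That's 2.0 units closer together.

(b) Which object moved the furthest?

the blue cylinder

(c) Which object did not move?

the yellow cone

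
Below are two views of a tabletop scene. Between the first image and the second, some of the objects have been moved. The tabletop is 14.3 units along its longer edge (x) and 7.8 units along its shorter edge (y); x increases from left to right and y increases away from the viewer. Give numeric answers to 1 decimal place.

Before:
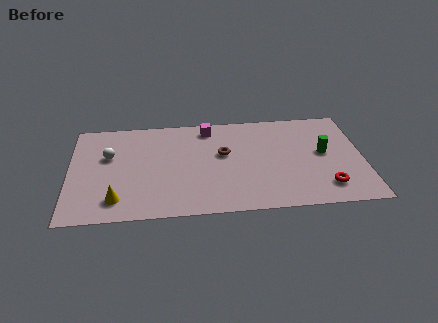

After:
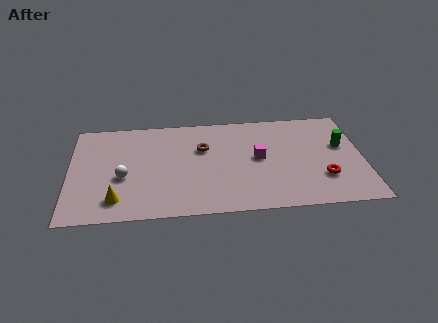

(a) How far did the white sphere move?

1.8

The white sphere moved from about (1.9, 4.9) to (2.6, 3.2), a distance of √(0.7² + 1.7²) ≈ 1.8.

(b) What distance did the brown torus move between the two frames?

1.1

From (7.5, 4.6) to (6.5, 5.1), the brown torus covered √(1.0² + 0.5²) ≈ 1.1 units.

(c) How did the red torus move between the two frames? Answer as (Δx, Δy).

(-0.1, 0.7)

The red torus started near (12.4, 1.6) and ended near (12.3, 2.3).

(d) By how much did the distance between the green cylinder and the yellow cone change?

+1.0

The distance was about 10.5 in the first image and 11.5 in the second, so they moved 1.0 units further apart.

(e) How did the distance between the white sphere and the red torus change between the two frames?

-1.3

They were about 11.0 units apart before and 9.7 after — 1.3 units closer together.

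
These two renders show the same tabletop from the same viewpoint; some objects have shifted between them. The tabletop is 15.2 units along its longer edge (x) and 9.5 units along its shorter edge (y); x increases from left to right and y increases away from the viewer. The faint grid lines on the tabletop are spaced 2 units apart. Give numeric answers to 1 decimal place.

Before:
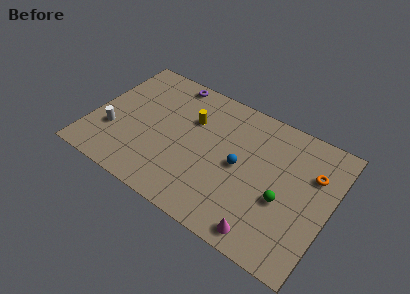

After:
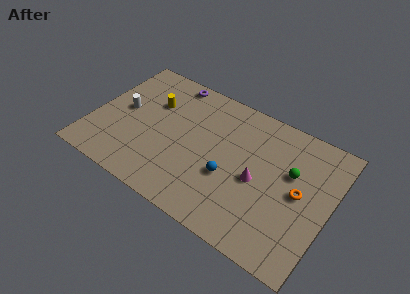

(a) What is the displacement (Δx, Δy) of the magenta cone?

(-1.0, 3.2)

The magenta cone started near (11.7, 1.1) and ended near (10.7, 4.3).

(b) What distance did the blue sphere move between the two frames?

1.2

From (9.5, 4.7) to (9.0, 3.6), the blue sphere covered √(0.5² + 1.1²) ≈ 1.2 units.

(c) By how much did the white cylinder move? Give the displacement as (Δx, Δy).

(0.3, 1.9)

The white cylinder started near (1.5, 3.1) and ended near (1.8, 5.0).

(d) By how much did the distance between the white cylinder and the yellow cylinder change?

-3.5

The distance was about 5.7 in the first image and 2.2 in the second, so they moved 3.5 units closer together.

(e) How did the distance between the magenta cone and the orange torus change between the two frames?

-3.2

Before: roughly 5.8 units apart; after: 2.6. That's 3.2 units closer together.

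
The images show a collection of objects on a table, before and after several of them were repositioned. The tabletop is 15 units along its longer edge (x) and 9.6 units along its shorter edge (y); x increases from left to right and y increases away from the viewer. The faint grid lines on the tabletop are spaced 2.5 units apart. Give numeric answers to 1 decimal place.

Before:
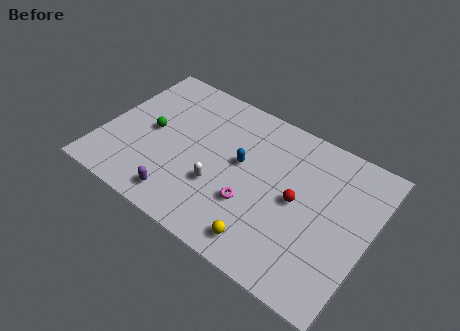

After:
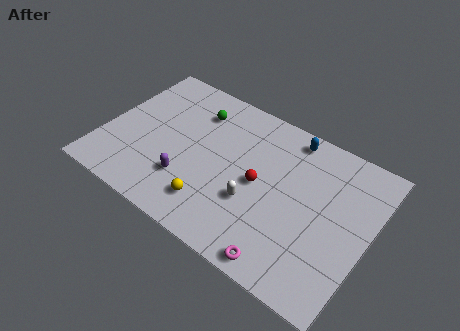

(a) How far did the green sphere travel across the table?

3.3

From (2.6, 4.8) to (4.7, 7.4), the green sphere covered √(2.1² + 2.6²) ≈ 3.3 units.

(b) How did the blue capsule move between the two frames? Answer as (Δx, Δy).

(2.3, 3.1)

The blue capsule started near (7.7, 5.4) and ended near (10.0, 8.5).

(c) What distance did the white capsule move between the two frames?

2.0

The white capsule moved from about (6.8, 3.3) to (8.8, 3.4), a distance of √(2.0² + 0.1²) ≈ 2.0.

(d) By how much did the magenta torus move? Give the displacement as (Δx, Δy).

(2.3, -2.3)

The magenta torus started near (8.7, 3.2) and ended near (11.0, 0.9).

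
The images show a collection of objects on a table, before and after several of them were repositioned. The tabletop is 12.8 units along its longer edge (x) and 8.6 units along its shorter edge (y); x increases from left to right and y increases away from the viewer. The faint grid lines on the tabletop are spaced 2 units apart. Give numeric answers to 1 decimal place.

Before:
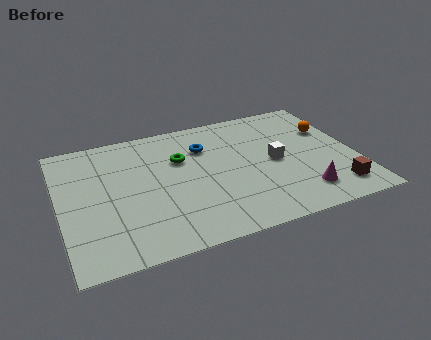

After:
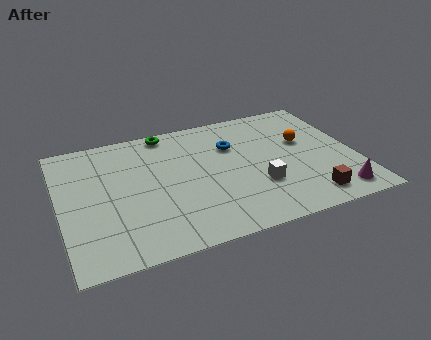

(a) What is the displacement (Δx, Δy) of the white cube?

(-0.9, -1.4)

From the two frames, the white cube sits at roughly (9.3, 4.2) before and (8.4, 2.8) after.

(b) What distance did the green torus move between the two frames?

2.1

From (5.3, 5.7) to (4.9, 7.8), the green torus covered √(0.4² + 2.1²) ≈ 2.1 units.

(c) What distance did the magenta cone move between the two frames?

1.5

The magenta cone moved from about (10.2, 1.7) to (11.6, 1.2), a distance of √(1.4² + 0.5²) ≈ 1.5.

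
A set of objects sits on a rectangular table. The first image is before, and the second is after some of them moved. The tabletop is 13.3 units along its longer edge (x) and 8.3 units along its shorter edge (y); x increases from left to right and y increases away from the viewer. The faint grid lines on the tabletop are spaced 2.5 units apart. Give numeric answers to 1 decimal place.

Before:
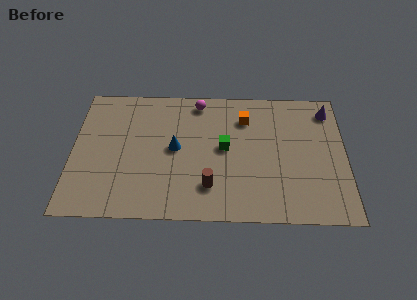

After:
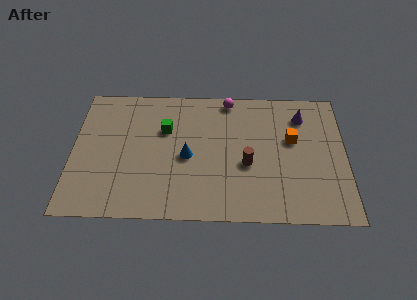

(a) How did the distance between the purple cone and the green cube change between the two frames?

+1.1

The distance was about 5.7 in the first image and 6.8 in the second, so they moved 1.1 units further apart.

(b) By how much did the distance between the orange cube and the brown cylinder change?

-1.9

Before: roughly 4.6 units apart; after: 2.7. That's 1.9 units closer together.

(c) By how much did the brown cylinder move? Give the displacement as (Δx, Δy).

(1.8, 1.4)

The brown cylinder started near (6.7, 2.0) and ended near (8.5, 3.4).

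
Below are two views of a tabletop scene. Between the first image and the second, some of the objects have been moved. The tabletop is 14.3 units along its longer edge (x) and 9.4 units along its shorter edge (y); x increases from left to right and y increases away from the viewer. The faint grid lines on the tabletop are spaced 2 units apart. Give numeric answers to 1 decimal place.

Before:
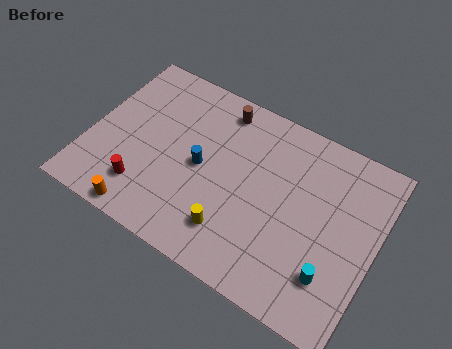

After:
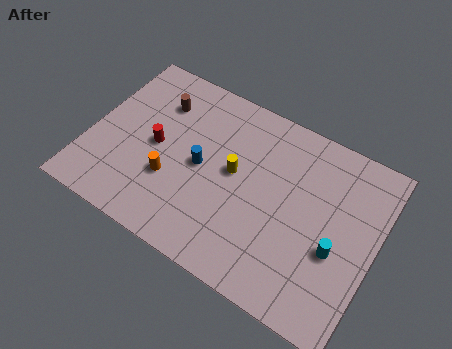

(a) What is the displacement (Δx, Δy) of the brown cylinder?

(-3.0, -1.1)

The brown cylinder was at about (6.0, 8.1) and moved to about (3.0, 7.0).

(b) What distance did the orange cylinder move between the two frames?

2.6

From (3.3, 0.8) to (4.3, 3.2), the orange cylinder covered √(1.0² + 2.4²) ≈ 2.6 units.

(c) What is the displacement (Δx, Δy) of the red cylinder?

(0.2, 2.5)

From the two frames, the red cylinder sits at roughly (3.1, 2.1) before and (3.3, 4.6) after.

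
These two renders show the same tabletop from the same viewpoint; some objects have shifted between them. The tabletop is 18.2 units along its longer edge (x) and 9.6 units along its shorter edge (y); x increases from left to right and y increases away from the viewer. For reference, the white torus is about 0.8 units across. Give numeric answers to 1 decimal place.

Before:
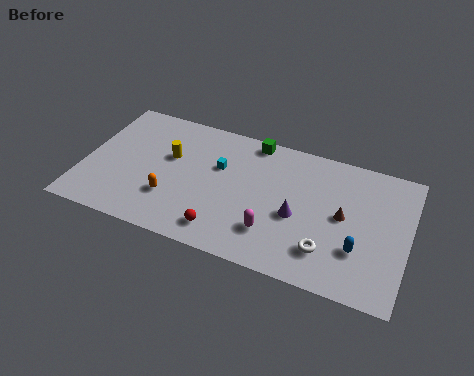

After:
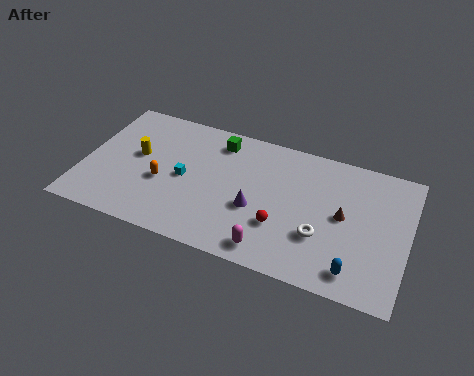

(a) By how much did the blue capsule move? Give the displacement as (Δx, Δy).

(-0.1, -1.5)

The blue capsule was at about (15.6, 3.0) and moved to about (15.5, 1.5).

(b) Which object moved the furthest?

the red sphere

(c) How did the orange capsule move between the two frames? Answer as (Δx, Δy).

(-0.6, 1.0)

The orange capsule started near (5.1, 2.9) and ended near (4.5, 3.9).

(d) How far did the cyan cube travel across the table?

2.3

The cyan cube was near (7.5, 6.1) before and (5.7, 4.6) after, so it travelled √(1.8² + 1.5²) ≈ 2.3 units.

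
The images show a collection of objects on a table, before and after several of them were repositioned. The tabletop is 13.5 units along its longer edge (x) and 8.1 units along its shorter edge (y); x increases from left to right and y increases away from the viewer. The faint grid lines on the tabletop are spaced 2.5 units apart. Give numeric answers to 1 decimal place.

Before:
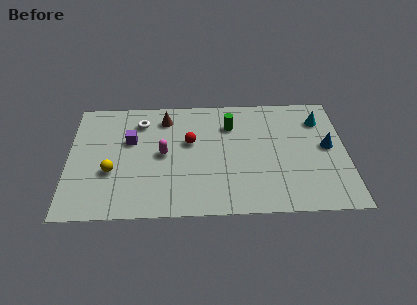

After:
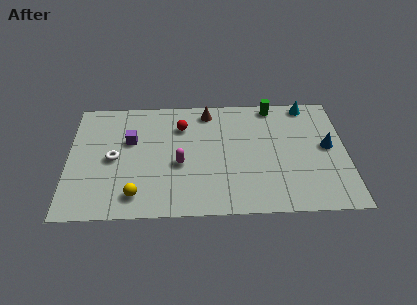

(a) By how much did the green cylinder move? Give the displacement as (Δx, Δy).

(2.1, 1.3)

The green cylinder was at about (7.9, 6.0) and moved to about (10.0, 7.3).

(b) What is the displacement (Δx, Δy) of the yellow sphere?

(1.2, -1.6)

The yellow sphere started near (2.1, 3.0) and ended near (3.3, 1.4).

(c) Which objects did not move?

the blue cone and the purple cube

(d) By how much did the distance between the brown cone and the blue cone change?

-1.8

The distance was about 8.2 in the first image and 6.4 in the second, so they moved 1.8 units closer together.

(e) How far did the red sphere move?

1.2

The red sphere moved from about (5.9, 4.9) to (5.5, 6.0), a distance of √(0.4² + 1.1²) ≈ 1.2.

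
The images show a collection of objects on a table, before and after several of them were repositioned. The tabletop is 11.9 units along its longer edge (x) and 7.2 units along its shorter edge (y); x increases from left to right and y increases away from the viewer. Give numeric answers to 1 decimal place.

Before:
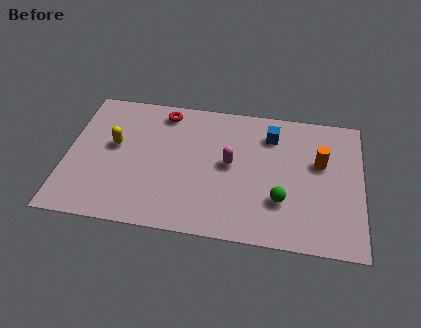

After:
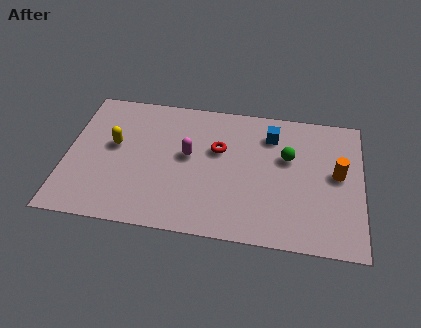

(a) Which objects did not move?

the yellow capsule and the blue cube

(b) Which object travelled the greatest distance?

the red torus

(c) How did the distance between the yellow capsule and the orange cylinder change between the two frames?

+0.7

Before: roughly 8.3 units apart; after: 9.0. That's 0.7 units further apart.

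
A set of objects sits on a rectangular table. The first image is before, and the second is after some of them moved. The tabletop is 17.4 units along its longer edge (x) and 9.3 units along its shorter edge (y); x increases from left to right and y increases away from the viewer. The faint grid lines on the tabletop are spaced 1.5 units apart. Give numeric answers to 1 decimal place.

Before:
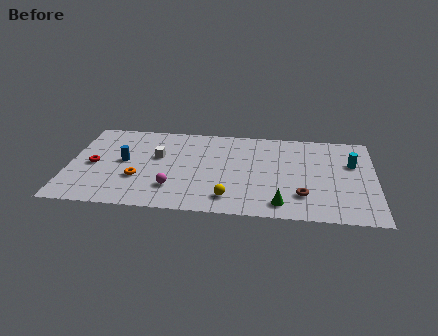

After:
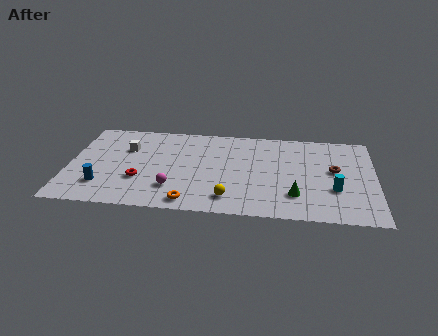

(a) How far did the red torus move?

3.0

The red torus moved from about (1.4, 4.4) to (4.1, 3.1), a distance of √(2.7² + 1.3²) ≈ 3.0.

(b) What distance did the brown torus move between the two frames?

3.3

From (13.3, 2.4) to (15.1, 5.2), the brown torus covered √(1.8² + 2.8²) ≈ 3.3 units.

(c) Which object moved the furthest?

the orange torus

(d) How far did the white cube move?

1.9

The white cube was near (5.0, 5.6) before and (3.2, 6.3) after, so it travelled √(1.8² + 0.7²) ≈ 1.9 units.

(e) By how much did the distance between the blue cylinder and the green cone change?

+1.2

Before: roughly 9.7 units apart; after: 10.9. That's 1.2 units further apart.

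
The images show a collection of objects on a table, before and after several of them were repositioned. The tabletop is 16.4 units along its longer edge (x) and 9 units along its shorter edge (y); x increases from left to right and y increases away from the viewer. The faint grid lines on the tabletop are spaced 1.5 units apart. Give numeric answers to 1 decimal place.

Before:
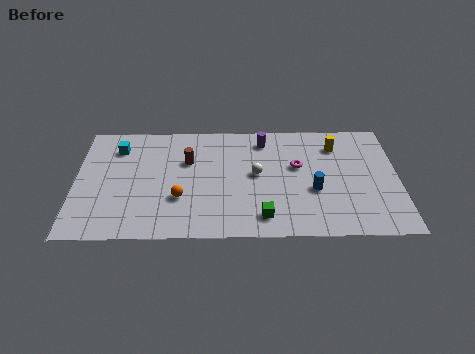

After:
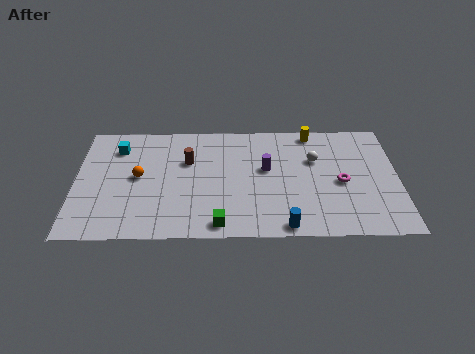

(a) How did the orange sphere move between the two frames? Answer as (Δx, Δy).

(-2.1, 1.7)

From the two frames, the orange sphere sits at roughly (5.3, 3.0) before and (3.2, 4.7) after.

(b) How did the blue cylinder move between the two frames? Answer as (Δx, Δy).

(-1.5, -2.7)

The blue cylinder was at about (12.1, 3.5) and moved to about (10.6, 0.8).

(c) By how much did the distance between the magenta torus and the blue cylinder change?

+2.3

Before: roughly 2.1 units apart; after: 4.4. That's 2.3 units further apart.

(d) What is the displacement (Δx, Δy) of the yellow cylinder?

(-1.2, 1.1)

From the two frames, the yellow cylinder sits at roughly (13.3, 7.0) before and (12.1, 8.1) after.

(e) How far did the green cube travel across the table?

2.3

The green cube was near (9.5, 1.5) before and (7.3, 1.0) after, so it travelled √(2.2² + 0.5²) ≈ 2.3 units.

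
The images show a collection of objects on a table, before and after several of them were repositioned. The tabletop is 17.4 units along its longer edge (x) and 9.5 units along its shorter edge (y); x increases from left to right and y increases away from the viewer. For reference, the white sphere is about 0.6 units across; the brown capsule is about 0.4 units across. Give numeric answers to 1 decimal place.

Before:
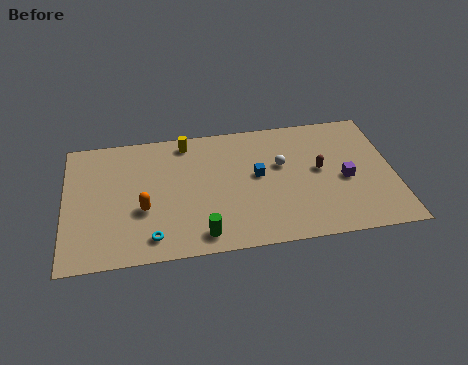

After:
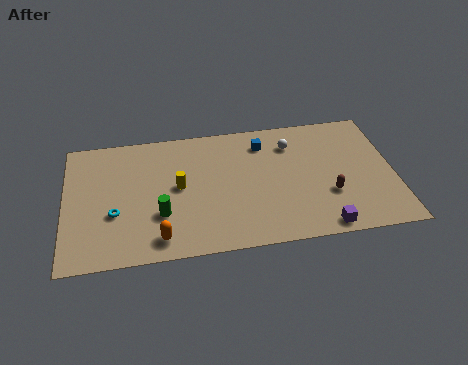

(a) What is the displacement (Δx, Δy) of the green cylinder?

(-2.1, 1.8)

From the two frames, the green cylinder sits at roughly (7.1, 1.3) before and (5.0, 3.1) after.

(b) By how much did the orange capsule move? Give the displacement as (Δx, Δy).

(0.8, -2.2)

The orange capsule was at about (4.1, 3.6) and moved to about (4.9, 1.4).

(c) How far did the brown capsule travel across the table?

1.9

The brown capsule moved from about (13.5, 5.1) to (13.9, 3.2), a distance of √(0.4² + 1.9²) ≈ 1.9.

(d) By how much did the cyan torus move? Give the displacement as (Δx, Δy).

(-1.9, 2.0)

The cyan torus was at about (4.5, 1.5) and moved to about (2.6, 3.5).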